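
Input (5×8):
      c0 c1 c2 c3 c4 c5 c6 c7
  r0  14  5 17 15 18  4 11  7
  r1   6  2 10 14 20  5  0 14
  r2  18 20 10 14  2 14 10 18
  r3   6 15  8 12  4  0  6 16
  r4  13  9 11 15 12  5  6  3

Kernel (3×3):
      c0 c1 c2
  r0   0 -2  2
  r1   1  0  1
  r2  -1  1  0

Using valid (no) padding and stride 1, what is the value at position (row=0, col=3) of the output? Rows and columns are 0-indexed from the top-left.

The receptive field on the input at this output position is [15 18 4 / 14 20 5 / 14 2 14]. Elementwise product with the kernel and sum: 18·-2 + 4·2 + 14·1 + 5·1 + 14·-1 + 2·1.

-21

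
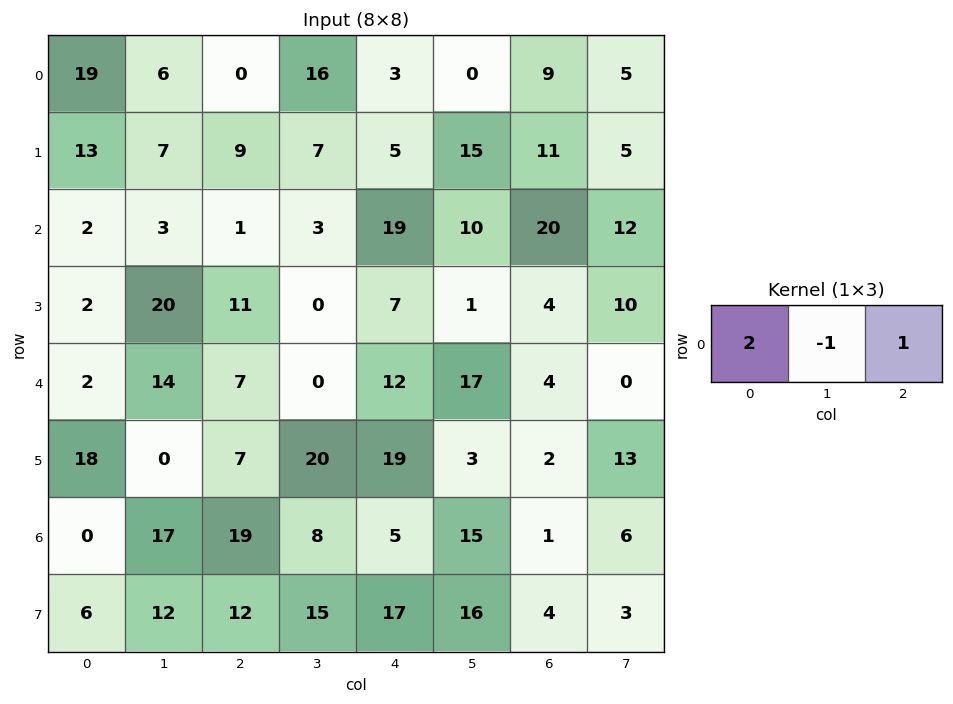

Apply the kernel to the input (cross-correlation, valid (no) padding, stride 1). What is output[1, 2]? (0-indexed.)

16

The receptive field on the input at this output position is [9 7 5]. Elementwise product with the kernel and sum: 9·2 + 7·-1 + 5·1.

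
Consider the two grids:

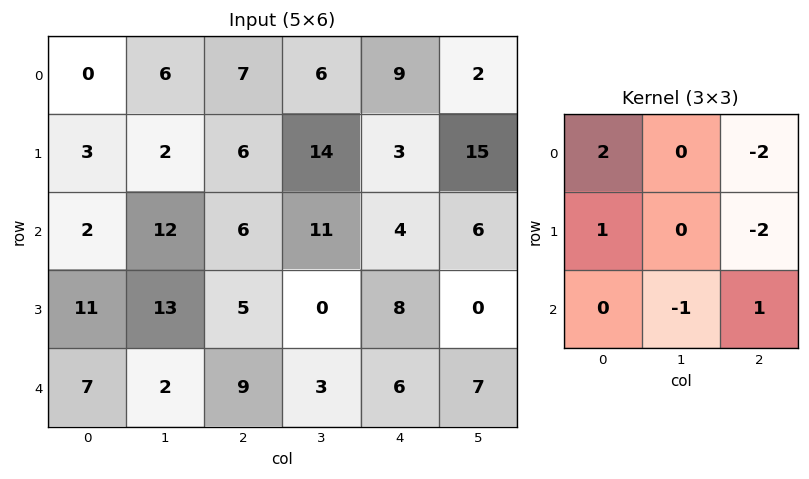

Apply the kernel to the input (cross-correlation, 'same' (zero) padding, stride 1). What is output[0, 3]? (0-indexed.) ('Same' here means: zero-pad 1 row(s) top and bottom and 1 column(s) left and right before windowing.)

-22

The receptive field on the zero-padded input at this output position is [0 0 0 / 7 6 9 / 6 14 3]. Elementwise product with the kernel and sum: 0·2 + 0·-2 + 7·1 + 9·-2 + 14·-1 + 3·1.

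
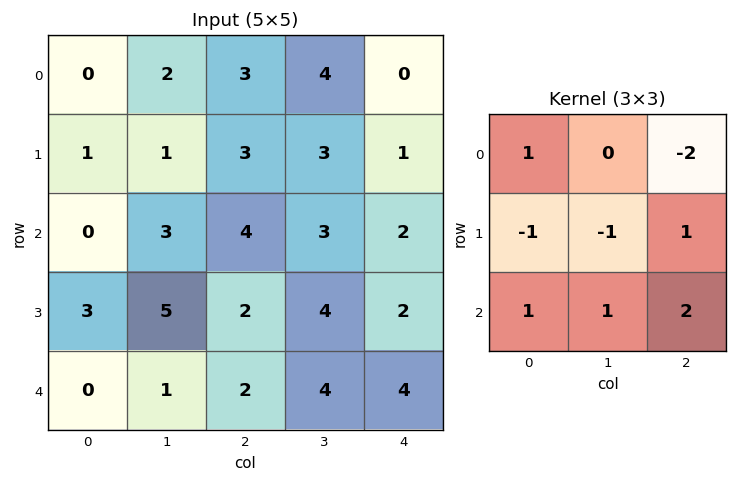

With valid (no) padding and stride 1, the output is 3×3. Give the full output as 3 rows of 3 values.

6 6 9
8 6 6
-9 5 10

Output[0,0]: The receptive field on the input at this output position is [0 2 3 / 1 1 3 / 0 3 4]. Elementwise product with the kernel and sum: 0·1 + 3·-2 + 1·-1 + 1·-1 + 3·1 + 0·1 + 3·1 + 4·2.
Output[0,1]: The receptive field on the input at this output position is [2 3 4 / 1 3 3 / 3 4 3]. Elementwise product with the kernel and sum: 2·1 + 4·-2 + 1·-1 + 3·-1 + 3·1 + 3·1 + 4·1 + 3·2.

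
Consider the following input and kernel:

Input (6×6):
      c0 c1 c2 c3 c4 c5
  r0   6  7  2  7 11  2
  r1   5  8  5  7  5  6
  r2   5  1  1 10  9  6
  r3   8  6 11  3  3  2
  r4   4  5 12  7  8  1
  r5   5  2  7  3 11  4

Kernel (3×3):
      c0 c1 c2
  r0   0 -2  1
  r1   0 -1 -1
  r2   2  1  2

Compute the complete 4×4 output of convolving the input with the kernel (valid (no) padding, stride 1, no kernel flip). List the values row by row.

Output[0,0]: The receptive field on the input at this output position is [6 7 2 / 5 8 5 / 5 1 1]. Elementwise product with the kernel and sum: 7·-2 + 2·1 + 8·-1 + 5·-1 + 5·2 + 1·1 + 1·2.
Output[0,1]: The receptive field on the input at this output position is [7 2 7 / 8 5 7 / 1 1 10]. Elementwise product with the kernel and sum: 2·-2 + 7·1 + 5·-1 + 7·-1 + 1·2 + 1·1 + 10·2.

-12 14 15 10
31 15 3 -6
19 30 30 7
8 -21 21 12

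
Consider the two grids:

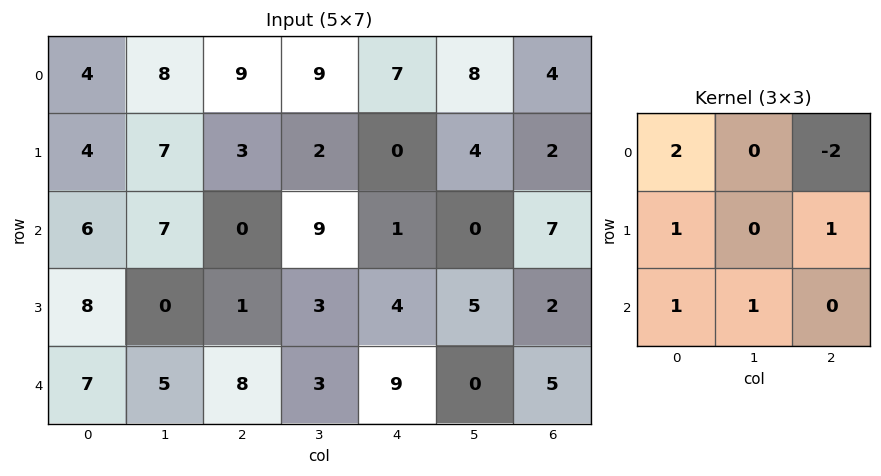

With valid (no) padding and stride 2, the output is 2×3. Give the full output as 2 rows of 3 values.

Output[0,0]: The receptive field on the input at this output position is [4 8 9 / 4 7 3 / 6 7 0]. Elementwise product with the kernel and sum: 4·2 + 9·-2 + 4·1 + 3·1 + 6·1 + 7·1.
Output[0,1]: The receptive field on the input at this output position is [9 9 7 / 3 2 0 / 0 9 1]. Elementwise product with the kernel and sum: 9·2 + 7·-2 + 3·1 + 0·1 + 0·1 + 9·1.

10 16 9
33 14 3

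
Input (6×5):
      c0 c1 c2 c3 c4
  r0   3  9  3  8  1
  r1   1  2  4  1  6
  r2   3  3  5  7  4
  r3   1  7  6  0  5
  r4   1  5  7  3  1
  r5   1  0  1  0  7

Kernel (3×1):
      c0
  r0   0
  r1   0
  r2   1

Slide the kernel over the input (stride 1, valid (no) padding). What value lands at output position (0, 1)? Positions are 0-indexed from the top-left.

3

The receptive field on the input at this output position is [9 / 2 / 3]. Elementwise product with the kernel and sum: 3·1.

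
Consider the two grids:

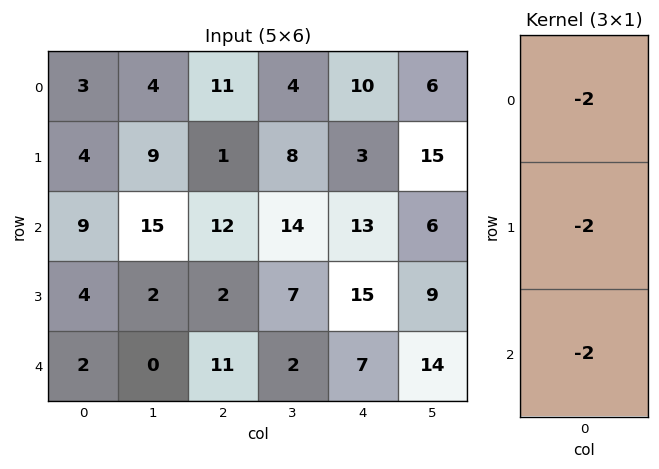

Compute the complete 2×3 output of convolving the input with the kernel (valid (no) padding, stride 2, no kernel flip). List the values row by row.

-32 -48 -52
-30 -50 -70

Output[0,0]: The receptive field on the input at this output position is [3 / 4 / 9]. Elementwise product with the kernel and sum: 3·-2 + 4·-2 + 9·-2.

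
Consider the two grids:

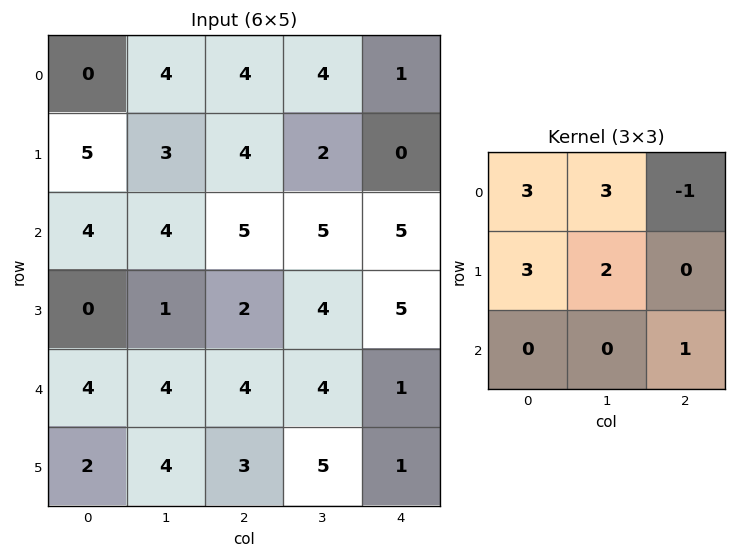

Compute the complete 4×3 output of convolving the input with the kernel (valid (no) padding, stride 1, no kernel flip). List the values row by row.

34 42 44
42 45 48
25 33 40
24 30 34

Output[0,0]: The receptive field on the input at this output position is [0 4 4 / 5 3 4 / 4 4 5]. Elementwise product with the kernel and sum: 0·3 + 4·3 + 4·-1 + 5·3 + 3·2 + 5·1.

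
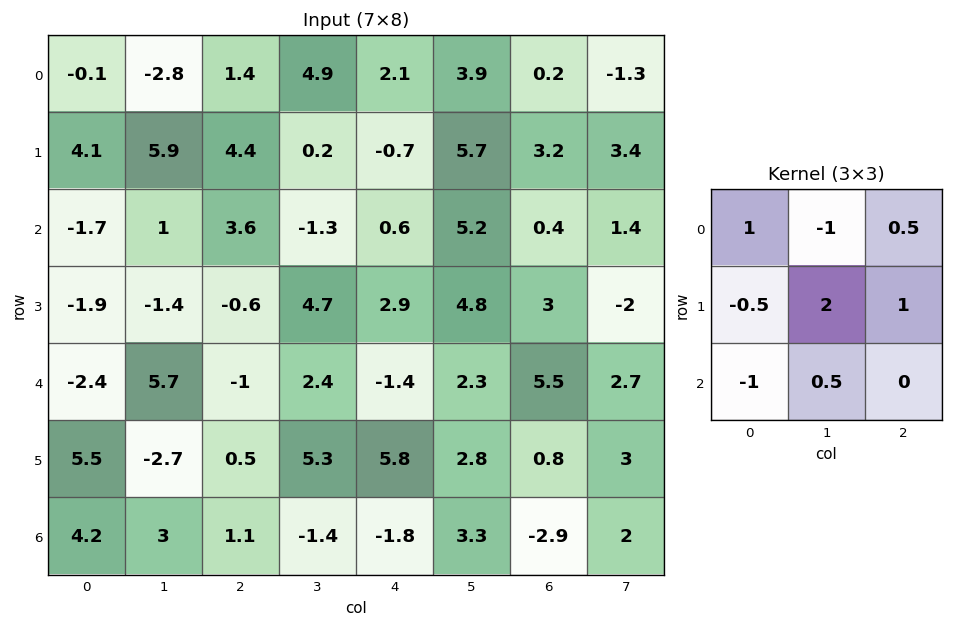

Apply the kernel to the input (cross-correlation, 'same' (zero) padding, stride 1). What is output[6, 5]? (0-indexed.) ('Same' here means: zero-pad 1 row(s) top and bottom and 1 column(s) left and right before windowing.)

The receptive field on the zero-padded input at this output position is [5.8 2.8 0.8 / -1.8 3.3 -2.9 / 0 0 0]. Elementwise product with the kernel and sum: 5.8·1 + 2.8·-1 + 0.8·0.5 + -1.8·-0.5 + 3.3·2 + -2.9·1 + 0·-1 + 0·0.5.

8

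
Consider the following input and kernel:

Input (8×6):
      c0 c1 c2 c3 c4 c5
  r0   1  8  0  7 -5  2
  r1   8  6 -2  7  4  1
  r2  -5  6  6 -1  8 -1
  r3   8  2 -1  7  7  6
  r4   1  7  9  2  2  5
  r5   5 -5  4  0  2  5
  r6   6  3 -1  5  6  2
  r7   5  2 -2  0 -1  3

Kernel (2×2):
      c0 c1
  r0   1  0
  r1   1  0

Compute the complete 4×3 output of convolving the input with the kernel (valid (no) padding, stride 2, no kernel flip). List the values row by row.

Output[0,0]: The receptive field on the input at this output position is [1 8 / 8 6]. Elementwise product with the kernel and sum: 1·1 + 8·1.
Output[0,1]: The receptive field on the input at this output position is [0 7 / -2 7]. Elementwise product with the kernel and sum: 0·1 + -2·1.

9 -2 -1
3 5 15
6 13 4
11 -3 5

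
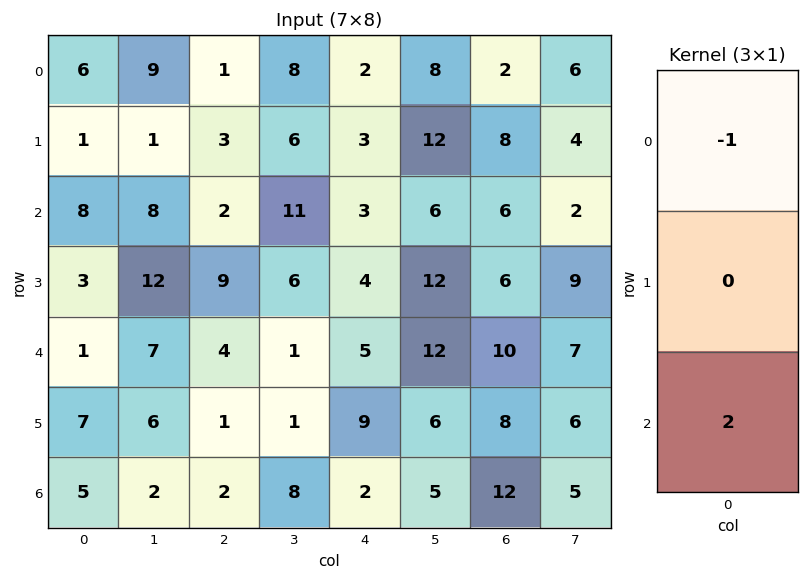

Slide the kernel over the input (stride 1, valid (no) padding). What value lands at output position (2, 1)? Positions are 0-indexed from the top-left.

The receptive field on the input at this output position is [8 / 12 / 7]. Elementwise product with the kernel and sum: 8·-1 + 7·2.

6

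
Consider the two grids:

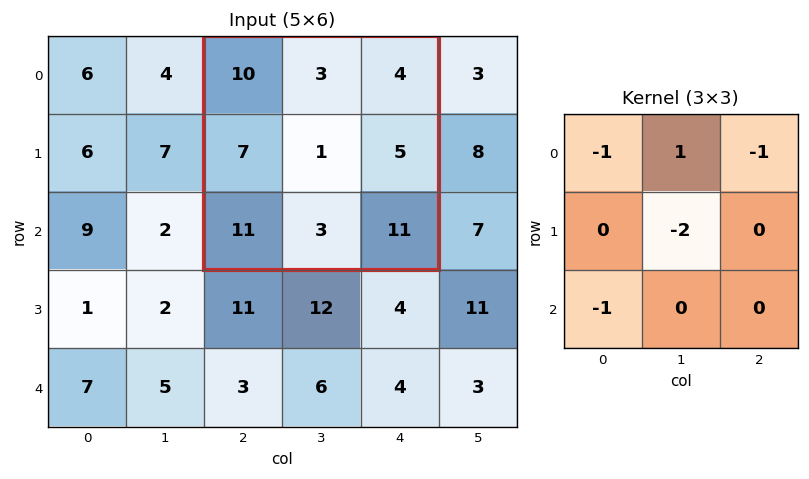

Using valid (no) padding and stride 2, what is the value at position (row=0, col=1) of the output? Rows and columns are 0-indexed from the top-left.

The receptive field on the input at this output position is [10 3 4 / 7 1 5 / 11 3 11]. Elementwise product with the kernel and sum: 10·-1 + 3·1 + 4·-1 + 1·-2 + 11·-1.

-24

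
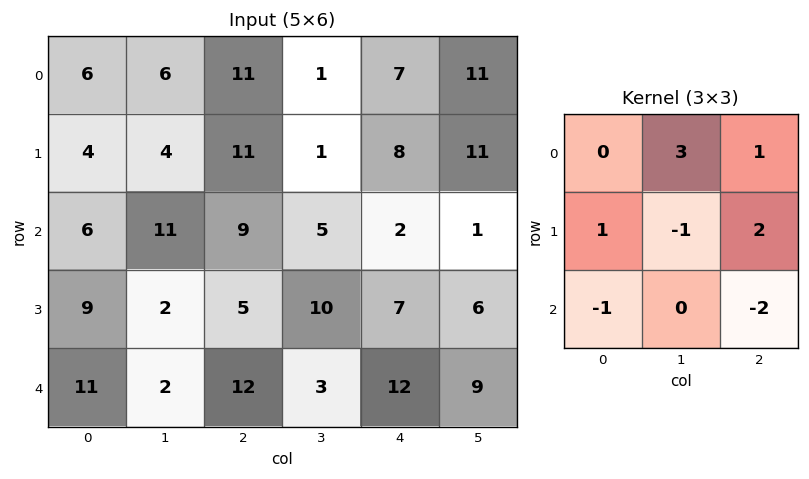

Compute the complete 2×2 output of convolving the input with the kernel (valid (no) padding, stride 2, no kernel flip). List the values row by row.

27 23
24 -10

Output[0,0]: The receptive field on the input at this output position is [6 6 11 / 4 4 11 / 6 11 9]. Elementwise product with the kernel and sum: 6·3 + 11·1 + 4·1 + 4·-1 + 11·2 + 6·-1 + 9·-2.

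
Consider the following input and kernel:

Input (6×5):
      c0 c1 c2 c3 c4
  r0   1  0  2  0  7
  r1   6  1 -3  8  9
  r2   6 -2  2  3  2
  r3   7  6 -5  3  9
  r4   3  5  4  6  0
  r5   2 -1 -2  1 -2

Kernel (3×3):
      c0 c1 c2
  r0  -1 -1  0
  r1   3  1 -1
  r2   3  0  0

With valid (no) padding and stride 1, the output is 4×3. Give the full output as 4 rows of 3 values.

Output[0,0]: The receptive field on the input at this output position is [1 0 2 / 6 1 -3 / 6 -2 2]. Elementwise product with the kernel and sum: 1·-1 + 0·-1 + 6·3 + 1·1 + -3·-1 + 6·3.

39 -16 -6
28 13 -13
37 25 -14
3 9 14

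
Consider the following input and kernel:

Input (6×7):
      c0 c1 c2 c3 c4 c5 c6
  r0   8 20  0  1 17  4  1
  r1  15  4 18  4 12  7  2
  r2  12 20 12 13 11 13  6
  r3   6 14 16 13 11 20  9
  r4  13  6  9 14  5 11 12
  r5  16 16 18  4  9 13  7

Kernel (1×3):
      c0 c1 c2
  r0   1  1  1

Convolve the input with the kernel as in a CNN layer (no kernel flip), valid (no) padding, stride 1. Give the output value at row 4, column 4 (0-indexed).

The receptive field on the input at this output position is [5 11 12]. Elementwise product with the kernel and sum: 5·1 + 11·1 + 12·1.

28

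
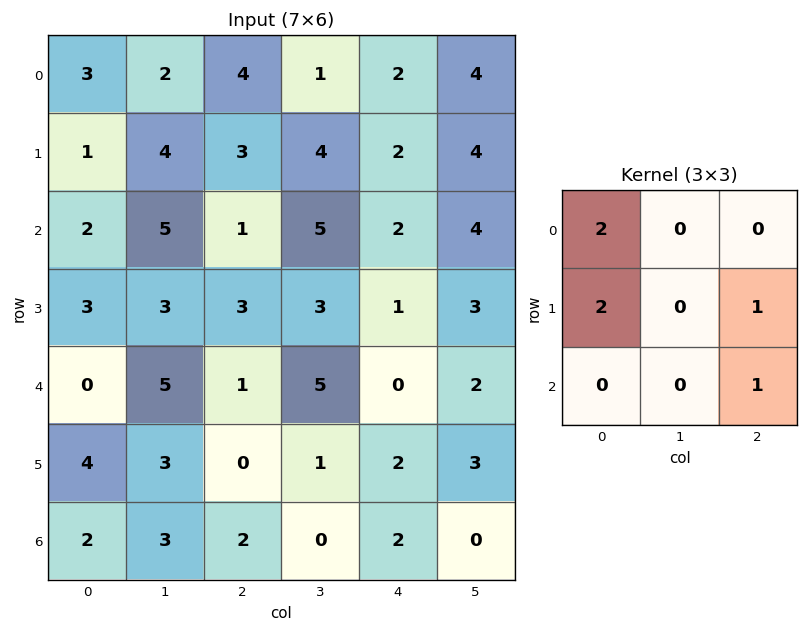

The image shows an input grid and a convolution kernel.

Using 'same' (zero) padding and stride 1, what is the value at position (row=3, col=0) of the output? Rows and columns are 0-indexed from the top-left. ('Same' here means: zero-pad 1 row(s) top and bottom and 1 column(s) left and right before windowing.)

The receptive field on the zero-padded input at this output position is [0 2 5 / 0 3 3 / 0 0 5]. Elementwise product with the kernel and sum: 0·2 + 0·2 + 3·1 + 5·1.

8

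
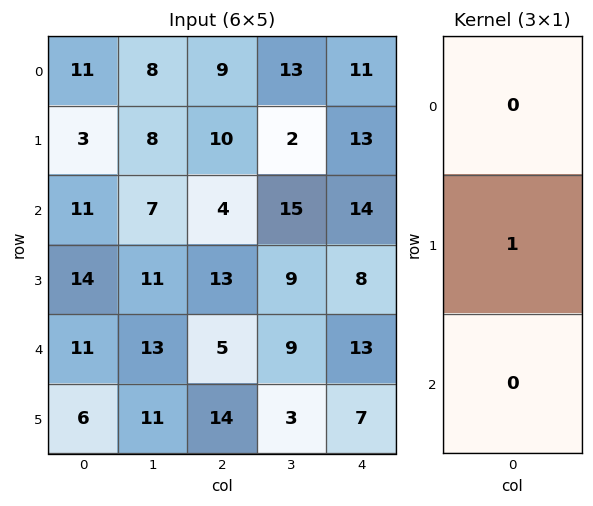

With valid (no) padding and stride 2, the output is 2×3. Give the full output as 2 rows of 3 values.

Output[0,0]: The receptive field on the input at this output position is [11 / 3 / 11]. Elementwise product with the kernel and sum: 3·1.
Output[0,1]: The receptive field on the input at this output position is [9 / 10 / 4]. Elementwise product with the kernel and sum: 10·1.

3 10 13
14 13 8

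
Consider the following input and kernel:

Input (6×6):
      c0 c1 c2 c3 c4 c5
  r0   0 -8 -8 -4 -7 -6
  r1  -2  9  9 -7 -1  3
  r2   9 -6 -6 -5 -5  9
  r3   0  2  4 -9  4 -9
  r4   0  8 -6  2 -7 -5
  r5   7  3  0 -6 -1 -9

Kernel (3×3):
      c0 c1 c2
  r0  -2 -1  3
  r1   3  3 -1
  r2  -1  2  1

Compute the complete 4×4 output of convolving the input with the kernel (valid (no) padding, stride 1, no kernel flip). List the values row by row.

-31 62 -3 -26
45 -82 -60 -7
-18 12 -14 15
39 -40 -5 -28

Output[0,0]: The receptive field on the input at this output position is [0 -8 -8 / -2 9 9 / 9 -6 -6]. Elementwise product with the kernel and sum: 0·-2 + -8·-1 + -8·3 + -2·3 + 9·3 + 9·-1 + 9·-1 + -6·2 + -6·1.
Output[0,1]: The receptive field on the input at this output position is [-8 -8 -4 / 9 9 -7 / -6 -6 -5]. Elementwise product with the kernel and sum: -8·-2 + -8·-1 + -4·3 + 9·3 + 9·3 + -7·-1 + -6·-1 + -6·2 + -5·1.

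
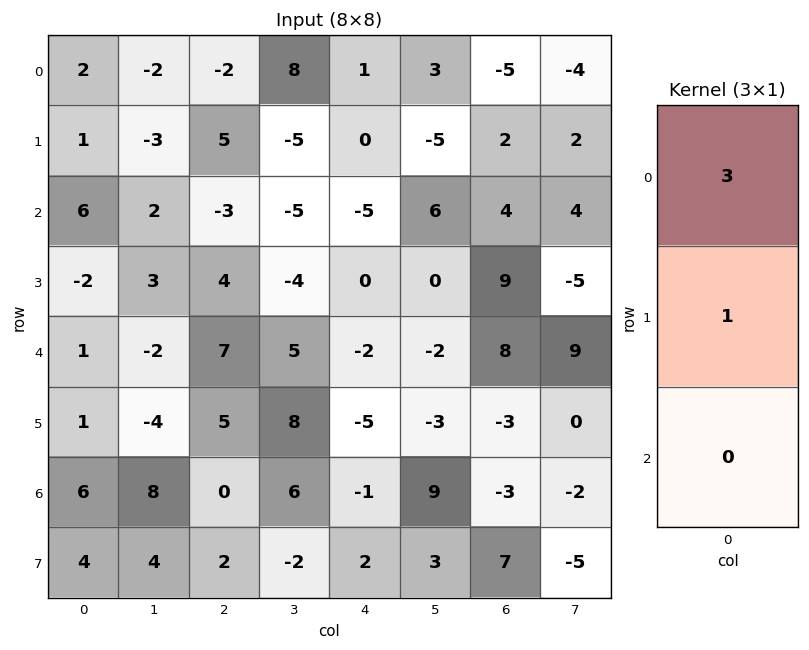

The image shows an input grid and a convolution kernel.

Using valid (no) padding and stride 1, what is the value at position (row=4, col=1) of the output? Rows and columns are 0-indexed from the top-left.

The receptive field on the input at this output position is [-2 / -4 / 8]. Elementwise product with the kernel and sum: -2·3 + -4·1.

-10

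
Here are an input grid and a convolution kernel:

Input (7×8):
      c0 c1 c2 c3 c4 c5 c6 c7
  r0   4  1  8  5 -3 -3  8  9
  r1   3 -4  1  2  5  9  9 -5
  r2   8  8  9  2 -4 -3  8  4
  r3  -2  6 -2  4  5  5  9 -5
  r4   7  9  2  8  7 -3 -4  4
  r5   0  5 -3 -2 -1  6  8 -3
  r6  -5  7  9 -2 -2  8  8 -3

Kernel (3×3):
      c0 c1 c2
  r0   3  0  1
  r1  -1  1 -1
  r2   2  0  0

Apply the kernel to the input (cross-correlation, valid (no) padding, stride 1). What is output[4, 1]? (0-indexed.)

The receptive field on the input at this output position is [9 2 8 / 5 -3 -2 / 7 9 -2]. Elementwise product with the kernel and sum: 9·3 + 8·1 + 5·-1 + -3·1 + -2·-1 + 7·2.

43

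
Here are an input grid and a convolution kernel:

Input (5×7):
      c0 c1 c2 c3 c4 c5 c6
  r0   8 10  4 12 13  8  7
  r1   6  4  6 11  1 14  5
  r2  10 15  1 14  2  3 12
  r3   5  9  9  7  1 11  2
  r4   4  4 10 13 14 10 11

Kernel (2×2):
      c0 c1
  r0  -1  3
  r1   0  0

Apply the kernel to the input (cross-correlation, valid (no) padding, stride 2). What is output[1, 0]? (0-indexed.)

35

The receptive field on the input at this output position is [10 15 / 5 9]. Elementwise product with the kernel and sum: 10·-1 + 15·3.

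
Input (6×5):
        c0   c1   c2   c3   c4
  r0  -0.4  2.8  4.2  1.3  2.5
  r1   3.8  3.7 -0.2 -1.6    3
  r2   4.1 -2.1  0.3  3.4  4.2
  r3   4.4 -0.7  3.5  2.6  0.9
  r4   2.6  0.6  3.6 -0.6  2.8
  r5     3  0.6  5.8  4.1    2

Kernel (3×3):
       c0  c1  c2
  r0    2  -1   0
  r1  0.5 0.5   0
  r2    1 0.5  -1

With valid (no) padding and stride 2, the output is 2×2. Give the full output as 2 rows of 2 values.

Output[0,0]: The receptive field on the input at this output position is [-0.4 2.8 4.2 / 3.8 3.7 -0.2 / 4.1 -2.1 0.3]. Elementwise product with the kernel and sum: -0.4·2 + 2.8·-1 + 3.8·0.5 + 3.7·0.5 + 4.1·1 + -2.1·0.5 + 0.3·-1.
Output[0,1]: The receptive field on the input at this output position is [4.2 1.3 2.5 / -0.2 -1.6 3 / 0.3 3.4 4.2]. Elementwise product with the kernel and sum: 4.2·2 + 1.3·-1 + -0.2·0.5 + -1.6·0.5 + 0.3·1 + 3.4·0.5 + 4.2·-1.

2.9 4
11.45 0.75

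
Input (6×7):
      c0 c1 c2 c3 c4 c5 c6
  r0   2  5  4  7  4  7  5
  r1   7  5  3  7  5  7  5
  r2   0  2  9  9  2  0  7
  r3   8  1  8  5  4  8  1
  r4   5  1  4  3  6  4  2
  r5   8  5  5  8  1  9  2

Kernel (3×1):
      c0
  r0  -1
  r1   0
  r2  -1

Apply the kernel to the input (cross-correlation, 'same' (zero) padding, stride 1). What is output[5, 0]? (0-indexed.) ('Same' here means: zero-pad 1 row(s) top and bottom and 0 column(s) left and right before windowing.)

The receptive field on the zero-padded input at this output position is [5 / 8 / 0]. Elementwise product with the kernel and sum: 5·-1 + 0·-1.

-5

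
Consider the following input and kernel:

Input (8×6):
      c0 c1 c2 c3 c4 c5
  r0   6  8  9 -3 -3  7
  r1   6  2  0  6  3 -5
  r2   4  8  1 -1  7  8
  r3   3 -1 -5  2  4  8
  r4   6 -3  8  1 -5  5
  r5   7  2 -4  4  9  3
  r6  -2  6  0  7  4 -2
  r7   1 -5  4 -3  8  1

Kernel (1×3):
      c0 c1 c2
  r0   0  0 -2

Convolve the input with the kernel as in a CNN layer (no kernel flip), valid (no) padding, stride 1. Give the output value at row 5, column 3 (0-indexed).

The receptive field on the input at this output position is [4 9 3]. Elementwise product with the kernel and sum: 3·-2.

-6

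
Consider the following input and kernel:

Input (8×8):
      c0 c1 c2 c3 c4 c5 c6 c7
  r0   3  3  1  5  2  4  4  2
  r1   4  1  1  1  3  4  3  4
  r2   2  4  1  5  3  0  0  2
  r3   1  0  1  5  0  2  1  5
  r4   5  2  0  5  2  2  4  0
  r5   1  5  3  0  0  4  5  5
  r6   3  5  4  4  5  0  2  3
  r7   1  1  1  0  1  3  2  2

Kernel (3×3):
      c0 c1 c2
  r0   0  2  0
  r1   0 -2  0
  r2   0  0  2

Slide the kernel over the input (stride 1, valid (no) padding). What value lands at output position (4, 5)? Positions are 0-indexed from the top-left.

4

The receptive field on the input at this output position is [2 4 0 / 4 5 5 / 0 2 3]. Elementwise product with the kernel and sum: 4·2 + 5·-2 + 3·2.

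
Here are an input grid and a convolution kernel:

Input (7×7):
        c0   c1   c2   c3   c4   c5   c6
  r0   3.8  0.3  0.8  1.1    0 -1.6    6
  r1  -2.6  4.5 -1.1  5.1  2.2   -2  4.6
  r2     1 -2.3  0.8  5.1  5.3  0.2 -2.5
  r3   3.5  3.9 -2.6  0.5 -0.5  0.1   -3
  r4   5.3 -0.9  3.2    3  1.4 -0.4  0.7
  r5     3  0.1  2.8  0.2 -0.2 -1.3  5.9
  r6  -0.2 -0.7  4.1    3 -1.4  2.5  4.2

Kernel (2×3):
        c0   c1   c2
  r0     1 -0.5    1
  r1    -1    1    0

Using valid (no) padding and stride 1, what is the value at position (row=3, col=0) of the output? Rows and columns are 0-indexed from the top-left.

-7.25

The receptive field on the input at this output position is [3.5 3.9 -2.6 / 5.3 -0.9 3.2]. Elementwise product with the kernel and sum: 3.5·1 + 3.9·-0.5 + -2.6·1 + 5.3·-1 + -0.9·1.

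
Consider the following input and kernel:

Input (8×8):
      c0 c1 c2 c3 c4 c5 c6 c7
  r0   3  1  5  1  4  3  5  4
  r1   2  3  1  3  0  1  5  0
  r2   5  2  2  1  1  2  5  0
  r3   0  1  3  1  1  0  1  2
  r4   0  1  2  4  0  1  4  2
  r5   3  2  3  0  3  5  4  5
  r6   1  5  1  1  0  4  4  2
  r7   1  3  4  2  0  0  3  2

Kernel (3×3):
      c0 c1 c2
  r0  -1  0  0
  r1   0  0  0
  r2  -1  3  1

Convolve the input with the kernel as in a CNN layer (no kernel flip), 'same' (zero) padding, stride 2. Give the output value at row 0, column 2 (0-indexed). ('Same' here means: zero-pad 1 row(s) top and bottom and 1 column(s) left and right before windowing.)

-2

The receptive field on the zero-padded input at this output position is [0 0 0 / 1 4 3 / 3 0 1]. Elementwise product with the kernel and sum: 0·-1 + 3·-1 + 0·3 + 1·1.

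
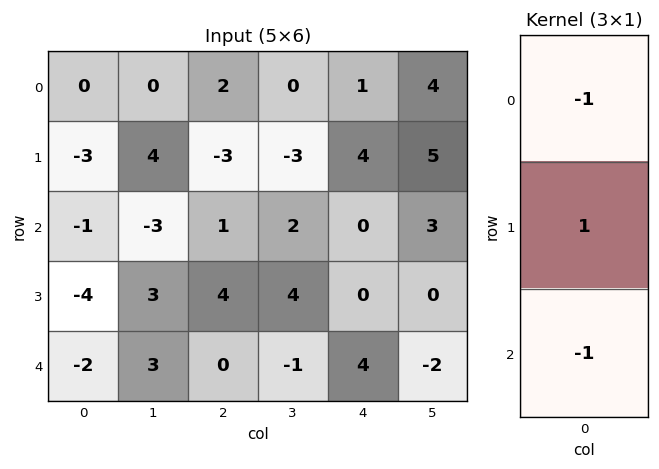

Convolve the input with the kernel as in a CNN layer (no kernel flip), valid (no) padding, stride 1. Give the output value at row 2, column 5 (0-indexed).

The receptive field on the input at this output position is [3 / 0 / -2]. Elementwise product with the kernel and sum: 3·-1 + 0·1 + -2·-1.

-1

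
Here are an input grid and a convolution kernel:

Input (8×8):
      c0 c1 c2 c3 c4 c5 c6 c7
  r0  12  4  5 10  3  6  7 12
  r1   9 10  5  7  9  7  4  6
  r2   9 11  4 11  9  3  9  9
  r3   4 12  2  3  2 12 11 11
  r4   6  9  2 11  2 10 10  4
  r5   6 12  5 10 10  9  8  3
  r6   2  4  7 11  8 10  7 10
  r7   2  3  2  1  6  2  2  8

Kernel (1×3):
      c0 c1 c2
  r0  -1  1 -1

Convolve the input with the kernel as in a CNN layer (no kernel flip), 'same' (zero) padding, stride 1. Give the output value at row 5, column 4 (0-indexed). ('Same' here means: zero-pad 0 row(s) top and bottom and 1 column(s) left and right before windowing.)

-9

The receptive field on the zero-padded input at this output position is [10 10 9]. Elementwise product with the kernel and sum: 10·-1 + 10·1 + 9·-1.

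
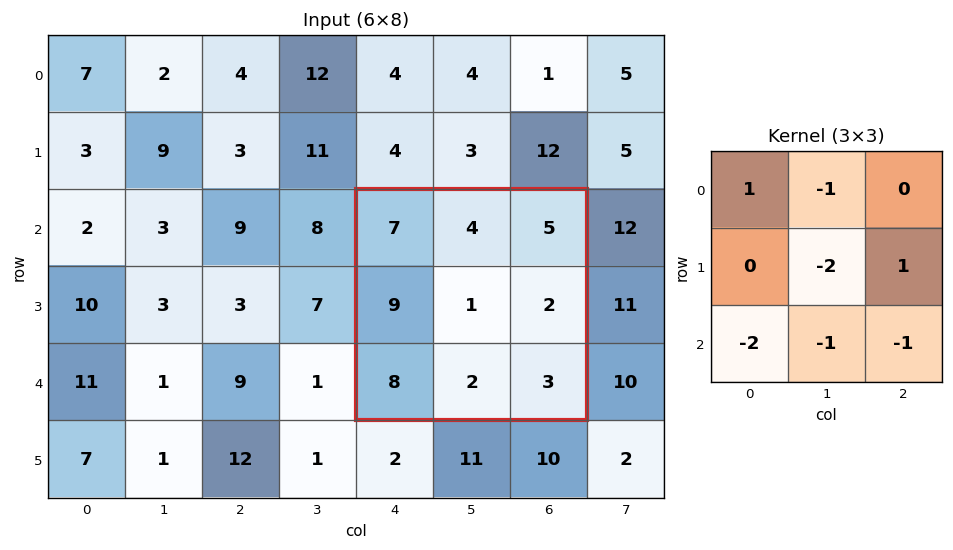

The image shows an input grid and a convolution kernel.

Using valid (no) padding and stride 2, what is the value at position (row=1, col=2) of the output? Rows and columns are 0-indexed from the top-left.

-18

The receptive field on the input at this output position is [7 4 5 / 9 1 2 / 8 2 3]. Elementwise product with the kernel and sum: 7·1 + 4·-1 + 1·-2 + 2·1 + 8·-2 + 2·-1 + 3·-1.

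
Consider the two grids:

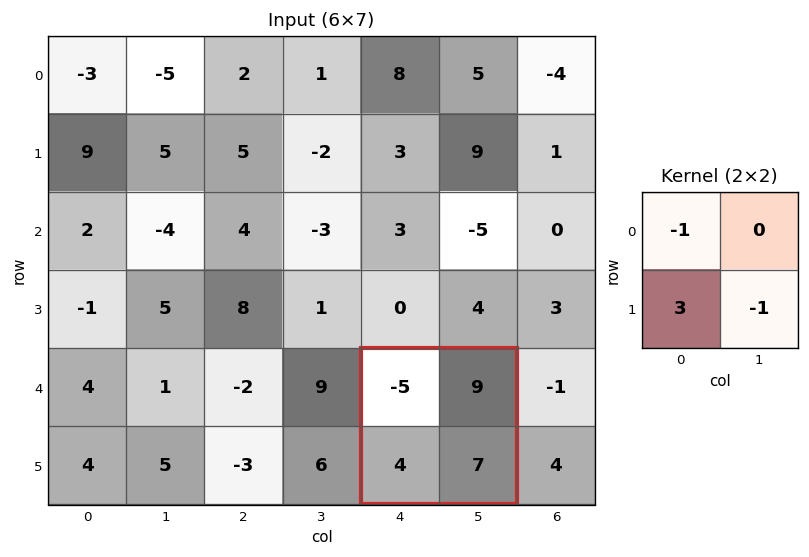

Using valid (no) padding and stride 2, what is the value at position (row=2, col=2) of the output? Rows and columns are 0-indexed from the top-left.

The receptive field on the input at this output position is [-5 9 / 4 7]. Elementwise product with the kernel and sum: -5·-1 + 4·3 + 7·-1.

10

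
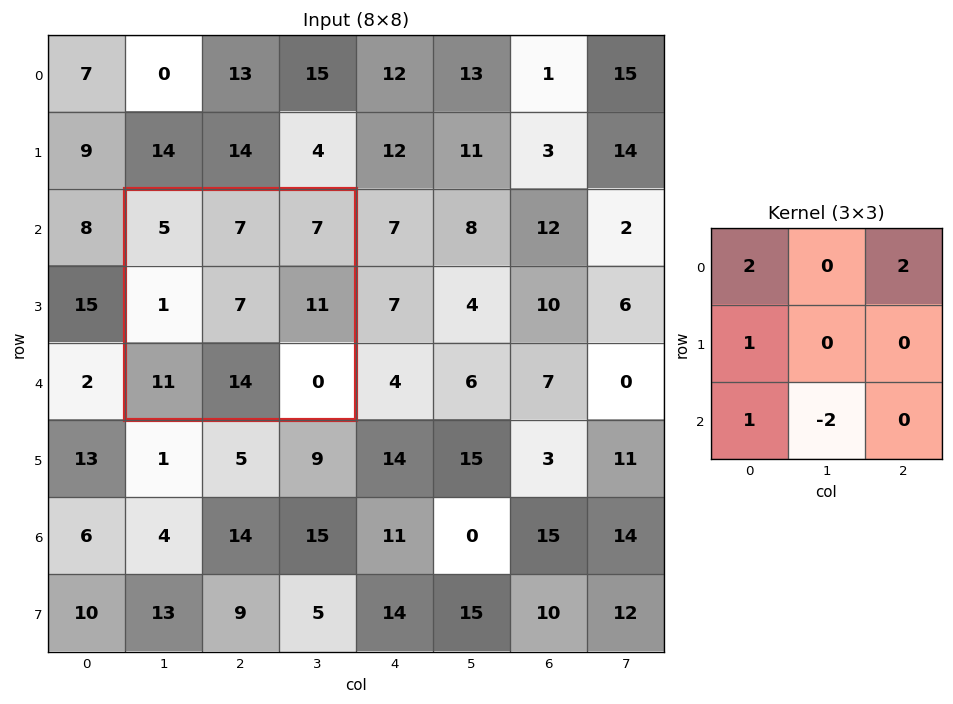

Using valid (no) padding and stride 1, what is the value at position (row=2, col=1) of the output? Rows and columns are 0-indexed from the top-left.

The receptive field on the input at this output position is [5 7 7 / 1 7 11 / 11 14 0]. Elementwise product with the kernel and sum: 5·2 + 7·2 + 1·1 + 11·1 + 14·-2.

8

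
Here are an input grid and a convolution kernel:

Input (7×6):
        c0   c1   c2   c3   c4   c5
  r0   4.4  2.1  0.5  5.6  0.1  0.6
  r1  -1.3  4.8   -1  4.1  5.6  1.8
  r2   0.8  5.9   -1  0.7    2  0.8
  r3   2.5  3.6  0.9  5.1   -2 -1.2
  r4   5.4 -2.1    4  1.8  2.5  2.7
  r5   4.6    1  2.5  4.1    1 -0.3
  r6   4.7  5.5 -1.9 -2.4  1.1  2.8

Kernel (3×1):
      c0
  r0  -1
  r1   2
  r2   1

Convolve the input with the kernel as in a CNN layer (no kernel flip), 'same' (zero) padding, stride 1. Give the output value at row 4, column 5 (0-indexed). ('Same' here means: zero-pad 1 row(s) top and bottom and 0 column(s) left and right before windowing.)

6.3

The receptive field on the zero-padded input at this output position is [-1.2 / 2.7 / -0.3]. Elementwise product with the kernel and sum: -1.2·-1 + 2.7·2 + -0.3·1.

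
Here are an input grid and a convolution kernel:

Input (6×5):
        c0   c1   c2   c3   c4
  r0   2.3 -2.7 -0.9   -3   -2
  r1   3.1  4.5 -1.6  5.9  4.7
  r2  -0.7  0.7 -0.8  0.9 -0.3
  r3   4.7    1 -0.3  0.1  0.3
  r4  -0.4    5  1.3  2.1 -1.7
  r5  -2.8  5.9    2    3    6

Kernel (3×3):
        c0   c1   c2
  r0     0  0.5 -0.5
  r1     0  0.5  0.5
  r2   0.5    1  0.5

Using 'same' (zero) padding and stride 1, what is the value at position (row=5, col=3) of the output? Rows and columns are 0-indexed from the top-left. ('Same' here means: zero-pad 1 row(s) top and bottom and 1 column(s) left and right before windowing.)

The receptive field on the zero-padded input at this output position is [1.3 2.1 -1.7 / 2 3 6 / 0 0 0]. Elementwise product with the kernel and sum: 2.1·0.5 + -1.7·-0.5 + 3·0.5 + 6·0.5 + 0·0.5 + 0·1 + 0·0.5.

6.4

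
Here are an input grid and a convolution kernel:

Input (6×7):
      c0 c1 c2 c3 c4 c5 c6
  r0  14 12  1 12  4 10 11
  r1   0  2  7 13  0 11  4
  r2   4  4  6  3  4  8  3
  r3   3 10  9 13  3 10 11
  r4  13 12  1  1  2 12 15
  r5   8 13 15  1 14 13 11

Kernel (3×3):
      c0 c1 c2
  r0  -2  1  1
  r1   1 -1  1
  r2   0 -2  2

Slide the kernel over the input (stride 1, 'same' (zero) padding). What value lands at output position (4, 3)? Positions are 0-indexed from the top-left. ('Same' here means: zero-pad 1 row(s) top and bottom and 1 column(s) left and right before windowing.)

26

The receptive field on the zero-padded input at this output position is [9 13 3 / 1 1 2 / 15 1 14]. Elementwise product with the kernel and sum: 9·-2 + 13·1 + 3·1 + 1·1 + 1·-1 + 2·1 + 1·-2 + 14·2.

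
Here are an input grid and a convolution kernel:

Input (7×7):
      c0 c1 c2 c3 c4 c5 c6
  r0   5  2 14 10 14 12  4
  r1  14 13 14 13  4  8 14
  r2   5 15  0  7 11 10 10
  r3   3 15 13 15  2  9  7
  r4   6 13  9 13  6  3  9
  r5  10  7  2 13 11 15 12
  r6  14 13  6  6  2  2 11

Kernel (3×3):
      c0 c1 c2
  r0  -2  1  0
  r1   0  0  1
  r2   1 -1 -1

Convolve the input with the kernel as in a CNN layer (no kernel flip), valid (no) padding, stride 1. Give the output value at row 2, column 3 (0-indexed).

The receptive field on the input at this output position is [7 11 10 / 15 2 9 / 13 6 3]. Elementwise product with the kernel and sum: 7·-2 + 11·1 + 9·1 + 13·1 + 6·-1 + 3·-1.

10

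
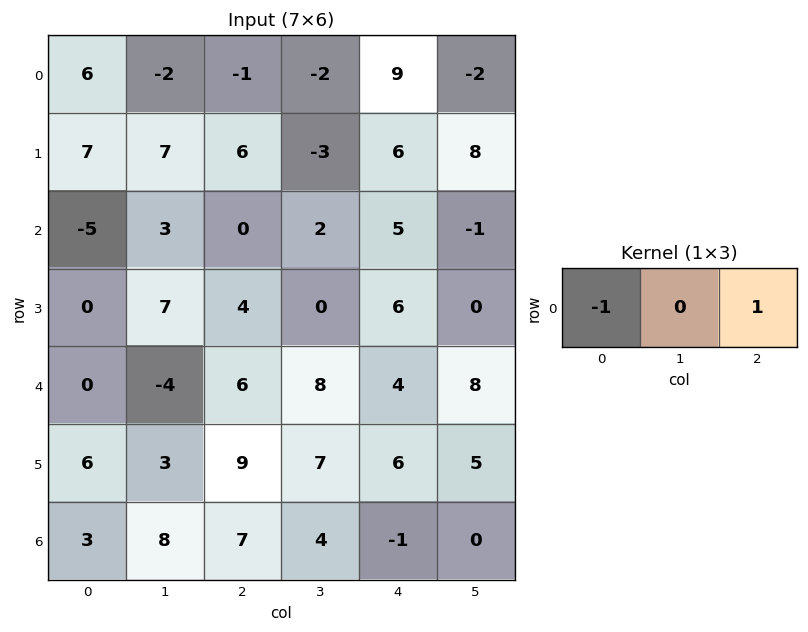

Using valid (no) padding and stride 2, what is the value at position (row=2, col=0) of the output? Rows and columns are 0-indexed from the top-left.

The receptive field on the input at this output position is [0 -4 6]. Elementwise product with the kernel and sum: 0·-1 + 6·1.

6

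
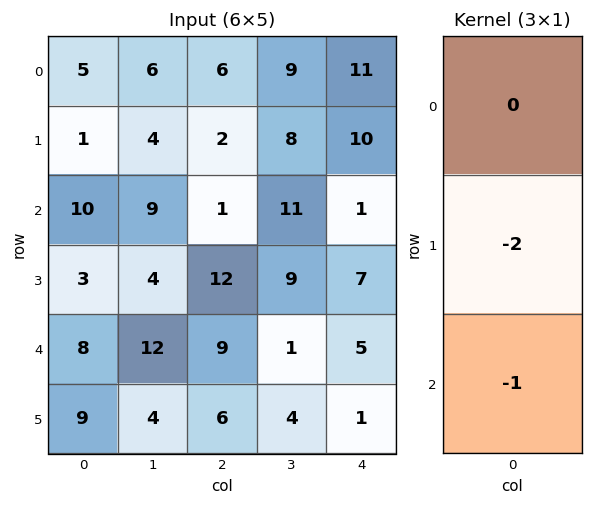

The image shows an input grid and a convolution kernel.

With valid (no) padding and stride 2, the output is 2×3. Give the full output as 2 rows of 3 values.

-12 -5 -21
-14 -33 -19

Output[0,0]: The receptive field on the input at this output position is [5 / 1 / 10]. Elementwise product with the kernel and sum: 1·-2 + 10·-1.
Output[0,1]: The receptive field on the input at this output position is [6 / 2 / 1]. Elementwise product with the kernel and sum: 2·-2 + 1·-1.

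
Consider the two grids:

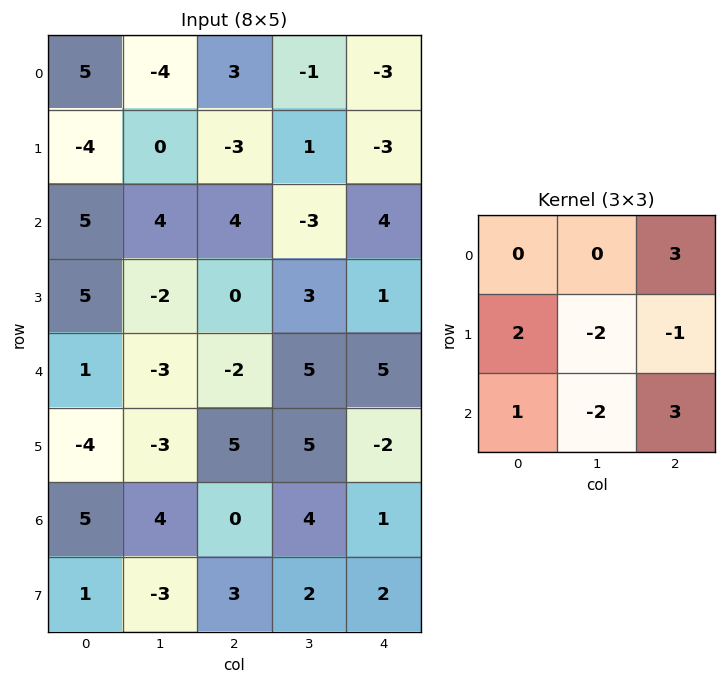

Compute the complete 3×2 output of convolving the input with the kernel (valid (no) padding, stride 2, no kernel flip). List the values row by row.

Output[0,0]: The receptive field on the input at this output position is [5 -4 3 / -4 0 -3 / 5 4 4]. Elementwise product with the kernel and sum: 3·3 + -4·2 + 0·-2 + -3·-1 + 5·1 + 4·-2 + 4·3.
Output[0,1]: The receptive field on the input at this output position is [3 -1 -3 / -3 1 -3 / 4 -3 4]. Elementwise product with the kernel and sum: -3·3 + -3·2 + 1·-2 + -3·-1 + 4·1 + -3·-2 + 4·3.

13 8
27 8
-16 12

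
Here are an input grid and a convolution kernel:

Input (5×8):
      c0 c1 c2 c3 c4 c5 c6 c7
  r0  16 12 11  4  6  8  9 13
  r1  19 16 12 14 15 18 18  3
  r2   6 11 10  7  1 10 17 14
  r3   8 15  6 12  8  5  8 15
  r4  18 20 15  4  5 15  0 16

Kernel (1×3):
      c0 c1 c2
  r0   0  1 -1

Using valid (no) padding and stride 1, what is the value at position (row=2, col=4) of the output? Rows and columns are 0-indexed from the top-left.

The receptive field on the input at this output position is [1 10 17]. Elementwise product with the kernel and sum: 10·1 + 17·-1.

-7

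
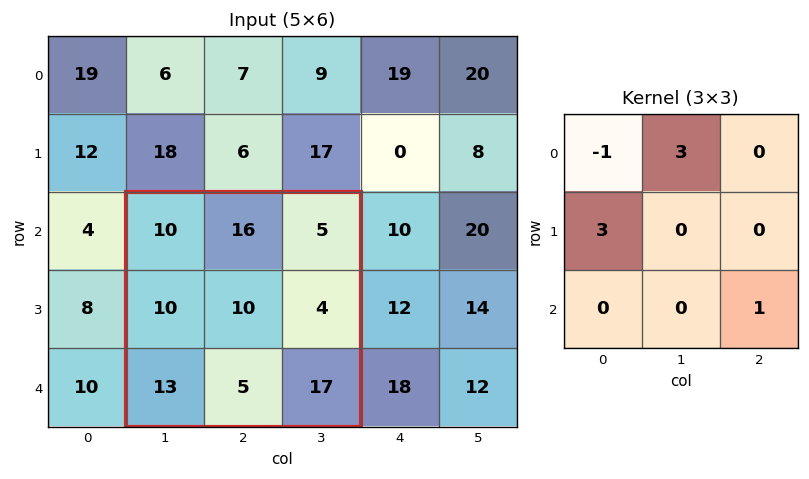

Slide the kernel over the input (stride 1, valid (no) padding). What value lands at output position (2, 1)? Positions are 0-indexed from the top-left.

85

The receptive field on the input at this output position is [10 16 5 / 10 10 4 / 13 5 17]. Elementwise product with the kernel and sum: 10·-1 + 16·3 + 10·3 + 17·1.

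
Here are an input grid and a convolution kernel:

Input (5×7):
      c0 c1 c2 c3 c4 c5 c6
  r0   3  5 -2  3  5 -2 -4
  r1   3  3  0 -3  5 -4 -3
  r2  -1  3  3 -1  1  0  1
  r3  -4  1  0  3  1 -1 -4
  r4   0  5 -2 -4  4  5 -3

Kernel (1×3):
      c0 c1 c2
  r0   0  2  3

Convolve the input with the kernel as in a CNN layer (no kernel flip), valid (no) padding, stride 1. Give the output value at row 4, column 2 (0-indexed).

4

The receptive field on the input at this output position is [-2 -4 4]. Elementwise product with the kernel and sum: -4·2 + 4·3.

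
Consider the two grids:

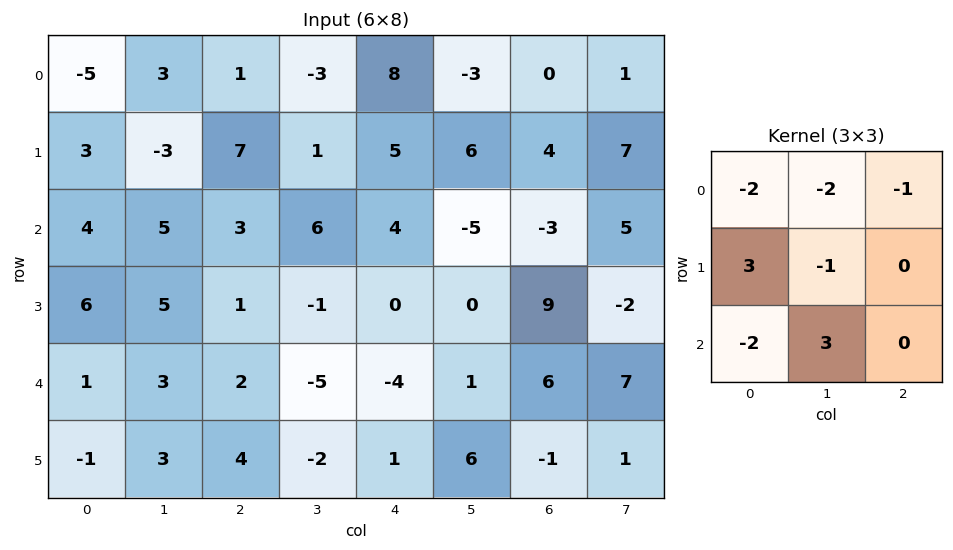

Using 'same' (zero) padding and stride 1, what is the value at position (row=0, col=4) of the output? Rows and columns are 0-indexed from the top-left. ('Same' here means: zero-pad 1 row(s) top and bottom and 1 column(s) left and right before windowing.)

The receptive field on the zero-padded input at this output position is [0 0 0 / -3 8 -3 / 1 5 6]. Elementwise product with the kernel and sum: 0·-2 + 0·-2 + 0·-1 + -3·3 + 8·-1 + 1·-2 + 5·3.

-4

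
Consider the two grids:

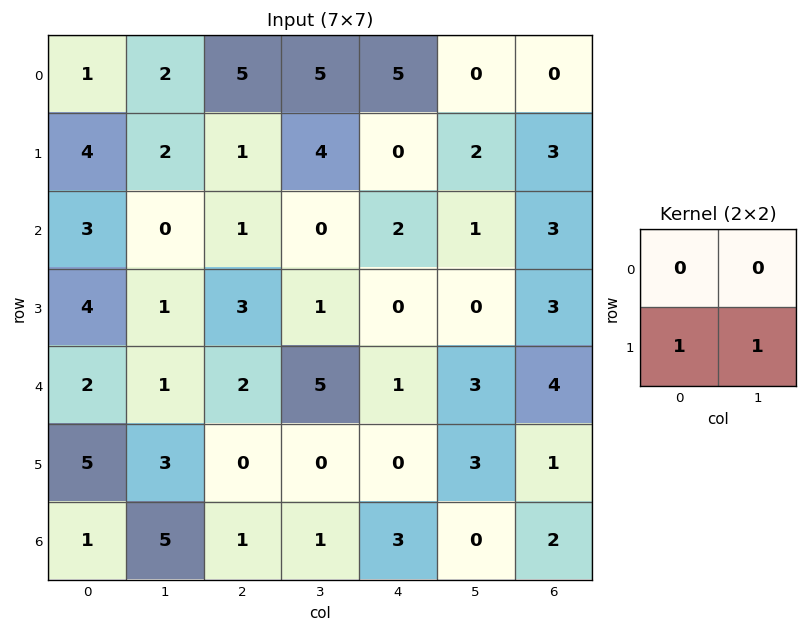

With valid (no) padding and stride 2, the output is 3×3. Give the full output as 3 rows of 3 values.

Output[0,0]: The receptive field on the input at this output position is [1 2 / 4 2]. Elementwise product with the kernel and sum: 4·1 + 2·1.
Output[0,1]: The receptive field on the input at this output position is [5 5 / 1 4]. Elementwise product with the kernel and sum: 1·1 + 4·1.

6 5 2
5 4 0
8 0 3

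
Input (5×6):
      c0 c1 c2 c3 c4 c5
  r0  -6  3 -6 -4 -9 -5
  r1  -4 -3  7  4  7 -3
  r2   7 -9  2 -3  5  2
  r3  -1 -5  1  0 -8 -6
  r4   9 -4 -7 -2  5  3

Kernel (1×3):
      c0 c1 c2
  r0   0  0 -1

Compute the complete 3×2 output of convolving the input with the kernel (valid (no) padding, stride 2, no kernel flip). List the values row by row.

Output[0,0]: The receptive field on the input at this output position is [-6 3 -6]. Elementwise product with the kernel and sum: -6·-1.
Output[0,1]: The receptive field on the input at this output position is [-6 -4 -9]. Elementwise product with the kernel and sum: -9·-1.

6 9
-2 -5
7 -5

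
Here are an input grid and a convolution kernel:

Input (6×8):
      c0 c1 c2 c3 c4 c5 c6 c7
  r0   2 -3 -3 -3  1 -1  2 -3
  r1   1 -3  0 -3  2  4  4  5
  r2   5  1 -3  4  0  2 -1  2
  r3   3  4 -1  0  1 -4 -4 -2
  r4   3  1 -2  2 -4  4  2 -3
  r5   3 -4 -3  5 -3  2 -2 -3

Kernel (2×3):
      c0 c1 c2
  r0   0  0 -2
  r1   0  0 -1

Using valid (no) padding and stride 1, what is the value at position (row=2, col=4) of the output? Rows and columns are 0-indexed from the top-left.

The receptive field on the input at this output position is [0 2 -1 / 1 -4 -4]. Elementwise product with the kernel and sum: -1·-2 + -4·-1.

6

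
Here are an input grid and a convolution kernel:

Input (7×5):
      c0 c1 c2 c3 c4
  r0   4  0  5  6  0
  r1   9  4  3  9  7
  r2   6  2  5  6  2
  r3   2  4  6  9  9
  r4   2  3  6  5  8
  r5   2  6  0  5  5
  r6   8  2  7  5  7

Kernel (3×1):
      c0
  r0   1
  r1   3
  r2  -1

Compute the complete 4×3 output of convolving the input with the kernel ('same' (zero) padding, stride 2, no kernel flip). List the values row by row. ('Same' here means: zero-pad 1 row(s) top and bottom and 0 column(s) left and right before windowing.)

3 12 -7
25 12 4
6 24 28
26 21 26

Output[0,0]: The receptive field on the zero-padded input at this output position is [0 / 4 / 9]. Elementwise product with the kernel and sum: 0·1 + 4·3 + 9·-1.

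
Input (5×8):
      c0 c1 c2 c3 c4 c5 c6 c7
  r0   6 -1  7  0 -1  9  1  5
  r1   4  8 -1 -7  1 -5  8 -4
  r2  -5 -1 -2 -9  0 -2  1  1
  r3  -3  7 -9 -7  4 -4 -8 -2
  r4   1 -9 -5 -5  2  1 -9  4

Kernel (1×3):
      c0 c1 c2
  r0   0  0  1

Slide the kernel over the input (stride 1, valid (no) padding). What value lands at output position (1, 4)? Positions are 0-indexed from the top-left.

8

The receptive field on the input at this output position is [1 -5 8]. Elementwise product with the kernel and sum: 8·1.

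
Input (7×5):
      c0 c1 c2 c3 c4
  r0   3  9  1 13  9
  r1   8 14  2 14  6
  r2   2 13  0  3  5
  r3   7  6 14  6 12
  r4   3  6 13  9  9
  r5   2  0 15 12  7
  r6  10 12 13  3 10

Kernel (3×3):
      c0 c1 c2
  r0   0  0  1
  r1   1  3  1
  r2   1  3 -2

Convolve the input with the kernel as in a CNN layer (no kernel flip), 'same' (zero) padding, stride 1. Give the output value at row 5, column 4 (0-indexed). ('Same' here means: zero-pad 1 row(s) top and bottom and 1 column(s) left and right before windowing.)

The receptive field on the zero-padded input at this output position is [9 9 0 / 12 7 0 / 3 10 0]. Elementwise product with the kernel and sum: 0·1 + 12·1 + 7·3 + 0·1 + 3·1 + 10·3 + 0·-2.

66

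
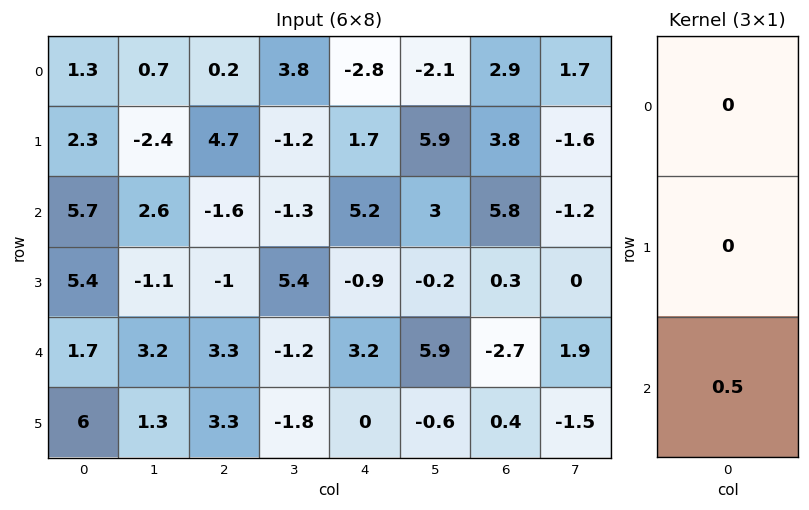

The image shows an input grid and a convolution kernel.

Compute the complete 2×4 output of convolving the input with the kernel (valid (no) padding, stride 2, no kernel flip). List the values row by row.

2.85 -0.8 2.6 2.9
0.85 1.65 1.6 -1.35

Output[0,0]: The receptive field on the input at this output position is [1.3 / 2.3 / 5.7]. Elementwise product with the kernel and sum: 5.7·0.5.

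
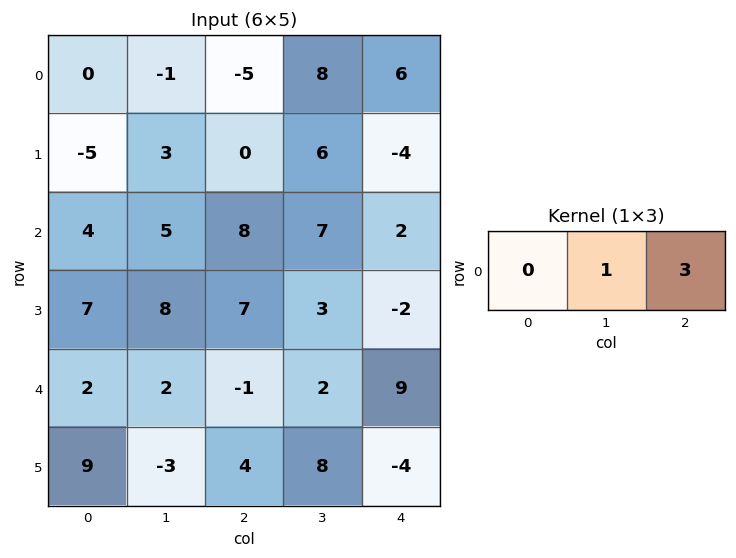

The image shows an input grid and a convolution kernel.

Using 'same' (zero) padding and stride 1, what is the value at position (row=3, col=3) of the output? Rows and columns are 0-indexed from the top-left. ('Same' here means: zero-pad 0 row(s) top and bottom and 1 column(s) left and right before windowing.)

-3

The receptive field on the zero-padded input at this output position is [7 3 -2]. Elementwise product with the kernel and sum: 3·1 + -2·3.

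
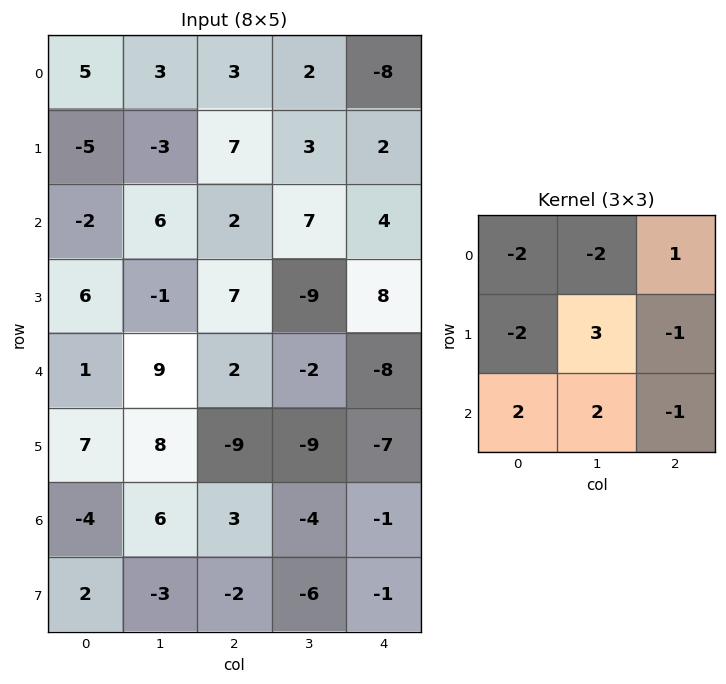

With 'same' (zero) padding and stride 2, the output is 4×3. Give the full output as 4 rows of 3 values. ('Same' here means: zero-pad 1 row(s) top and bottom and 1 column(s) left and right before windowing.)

5 6 -18
8 3 -14
-13 -24 -50
-17 -10 23

Output[0,0]: The receptive field on the zero-padded input at this output position is [0 0 0 / 0 5 3 / 0 -5 -3]. Elementwise product with the kernel and sum: 0·-2 + 0·-2 + 0·1 + 0·-2 + 5·3 + 3·-1 + 0·2 + -5·2 + -3·-1.
Output[0,1]: The receptive field on the zero-padded input at this output position is [0 0 0 / 3 3 2 / -3 7 3]. Elementwise product with the kernel and sum: 0·-2 + 0·-2 + 0·1 + 3·-2 + 3·3 + 2·-1 + -3·2 + 7·2 + 3·-1.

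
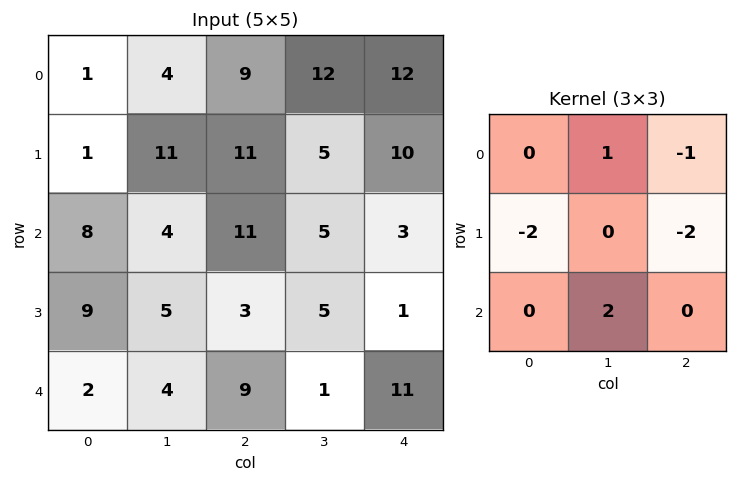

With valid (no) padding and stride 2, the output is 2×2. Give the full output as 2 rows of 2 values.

-21 -32
-23 -4

Output[0,0]: The receptive field on the input at this output position is [1 4 9 / 1 11 11 / 8 4 11]. Elementwise product with the kernel and sum: 4·1 + 9·-1 + 1·-2 + 11·-2 + 4·2.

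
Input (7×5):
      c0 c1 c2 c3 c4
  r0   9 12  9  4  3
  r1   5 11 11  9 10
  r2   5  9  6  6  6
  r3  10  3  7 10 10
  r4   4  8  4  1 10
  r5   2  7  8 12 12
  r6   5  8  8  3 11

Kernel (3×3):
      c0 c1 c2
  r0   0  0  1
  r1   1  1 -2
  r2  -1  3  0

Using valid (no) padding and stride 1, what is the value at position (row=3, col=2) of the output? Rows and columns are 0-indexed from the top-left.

The receptive field on the input at this output position is [7 10 10 / 4 1 10 / 8 12 12]. Elementwise product with the kernel and sum: 10·1 + 4·1 + 1·1 + 10·-2 + 8·-1 + 12·3.

23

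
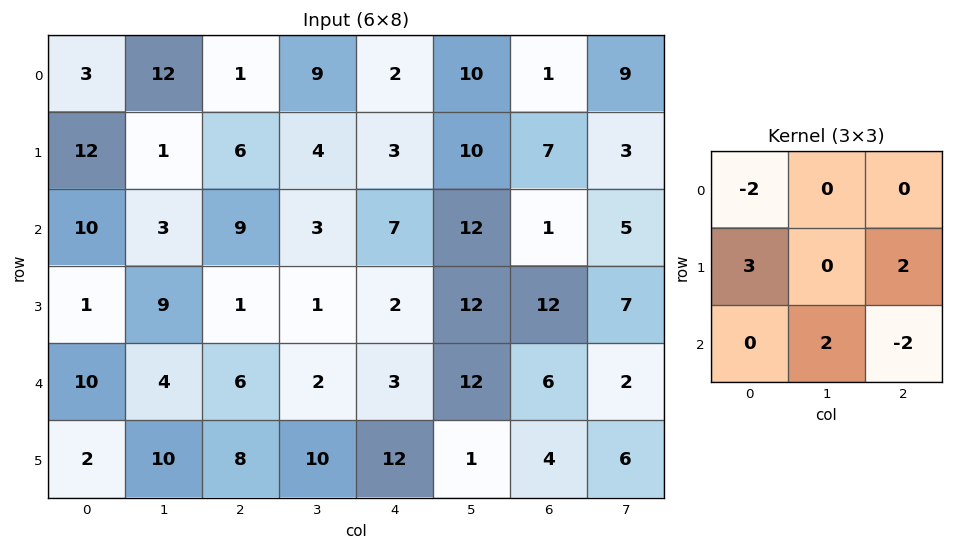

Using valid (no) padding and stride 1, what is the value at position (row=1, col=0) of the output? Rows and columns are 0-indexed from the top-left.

40

The receptive field on the input at this output position is [12 1 6 / 10 3 9 / 1 9 1]. Elementwise product with the kernel and sum: 12·-2 + 10·3 + 9·2 + 9·2 + 1·-2.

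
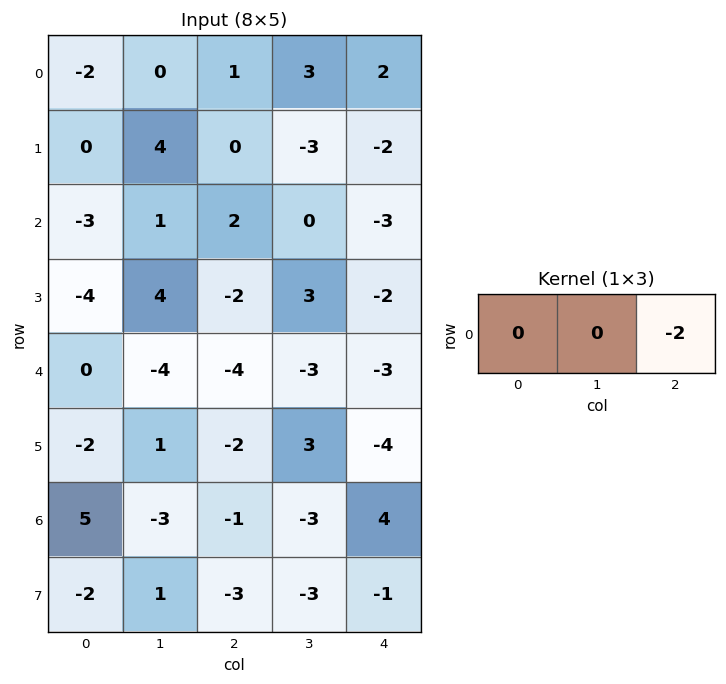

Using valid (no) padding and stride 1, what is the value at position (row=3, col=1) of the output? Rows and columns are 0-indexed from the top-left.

-6

The receptive field on the input at this output position is [4 -2 3]. Elementwise product with the kernel and sum: 3·-2.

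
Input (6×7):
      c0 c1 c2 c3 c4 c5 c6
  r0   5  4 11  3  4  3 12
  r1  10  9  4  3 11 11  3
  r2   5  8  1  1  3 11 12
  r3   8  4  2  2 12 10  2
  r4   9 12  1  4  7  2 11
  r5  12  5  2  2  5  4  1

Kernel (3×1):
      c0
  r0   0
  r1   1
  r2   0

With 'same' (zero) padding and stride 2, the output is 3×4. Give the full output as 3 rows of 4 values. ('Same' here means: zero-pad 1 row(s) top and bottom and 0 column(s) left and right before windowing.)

Output[0,0]: The receptive field on the zero-padded input at this output position is [0 / 5 / 10]. Elementwise product with the kernel and sum: 5·1.
Output[0,1]: The receptive field on the zero-padded input at this output position is [0 / 11 / 4]. Elementwise product with the kernel and sum: 11·1.

5 11 4 12
5 1 3 12
9 1 7 11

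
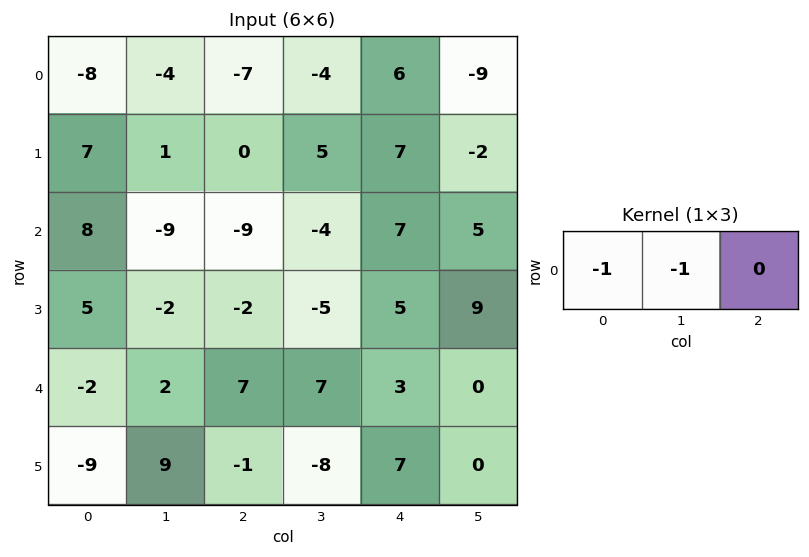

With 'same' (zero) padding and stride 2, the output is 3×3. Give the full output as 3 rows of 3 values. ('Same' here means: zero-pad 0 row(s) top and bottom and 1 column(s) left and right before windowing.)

Output[0,0]: The receptive field on the zero-padded input at this output position is [0 -8 -4]. Elementwise product with the kernel and sum: 0·-1 + -8·-1.

8 11 -2
-8 18 -3
2 -9 -10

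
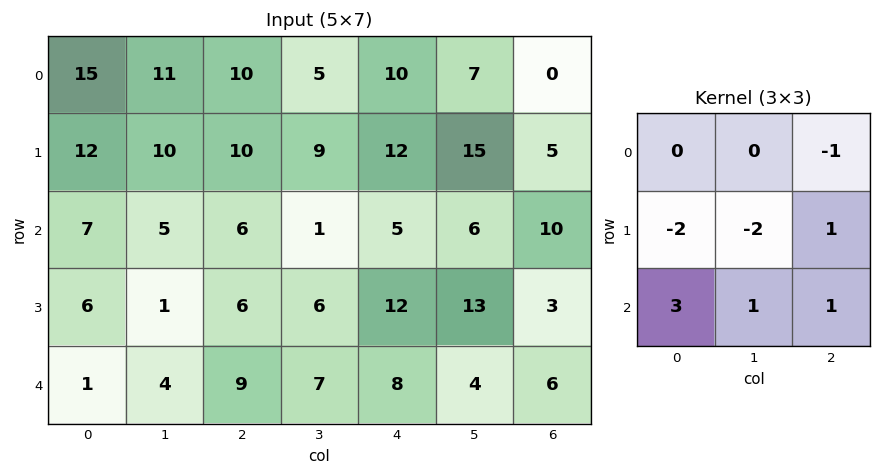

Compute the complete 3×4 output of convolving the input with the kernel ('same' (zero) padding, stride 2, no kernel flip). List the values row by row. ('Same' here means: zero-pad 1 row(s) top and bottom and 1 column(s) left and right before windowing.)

Output[0,0]: The receptive field on the zero-padded input at this output position is [0 0 0 / 0 15 11 / 0 12 10]. Elementwise product with the kernel and sum: 0·-1 + 0·-2 + 15·-2 + 11·1 + 0·3 + 12·1 + 10·1.
Output[0,1]: The receptive field on the zero-padded input at this output position is [0 0 0 / 11 10 5 / 10 10 9]. Elementwise product with the kernel and sum: 0·-1 + 11·-2 + 10·-2 + 5·1 + 10·3 + 10·1 + 9·1.

3 12 31 36
-12 -15 22 10
1 -25 -39 -20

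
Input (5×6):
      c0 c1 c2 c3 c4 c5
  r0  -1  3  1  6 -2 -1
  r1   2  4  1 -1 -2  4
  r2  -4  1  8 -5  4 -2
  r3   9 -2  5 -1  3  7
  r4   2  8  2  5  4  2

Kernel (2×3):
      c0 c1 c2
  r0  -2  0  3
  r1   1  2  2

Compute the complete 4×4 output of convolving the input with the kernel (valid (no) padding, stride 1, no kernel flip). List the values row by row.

17 16 -13 -12
13 -4 -2 13
47 -11 5 23
19 23 19 40

Output[0,0]: The receptive field on the input at this output position is [-1 3 1 / 2 4 1]. Elementwise product with the kernel and sum: -1·-2 + 1·3 + 2·1 + 4·2 + 1·2.
Output[0,1]: The receptive field on the input at this output position is [3 1 6 / 4 1 -1]. Elementwise product with the kernel and sum: 3·-2 + 6·3 + 4·1 + 1·2 + -1·2.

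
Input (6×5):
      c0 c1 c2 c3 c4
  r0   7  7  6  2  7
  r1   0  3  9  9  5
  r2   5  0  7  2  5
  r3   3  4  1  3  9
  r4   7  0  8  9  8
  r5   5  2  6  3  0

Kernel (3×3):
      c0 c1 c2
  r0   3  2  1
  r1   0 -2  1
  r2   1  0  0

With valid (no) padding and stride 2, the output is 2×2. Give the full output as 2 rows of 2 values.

Output[0,0]: The receptive field on the input at this output position is [7 7 6 / 0 3 9 / 5 0 7]. Elementwise product with the kernel and sum: 7·3 + 7·2 + 6·1 + 3·-2 + 9·1 + 5·1.
Output[0,1]: The receptive field on the input at this output position is [6 2 7 / 9 9 5 / 7 2 5]. Elementwise product with the kernel and sum: 6·3 + 2·2 + 7·1 + 9·-2 + 5·1 + 7·1.

49 23
22 41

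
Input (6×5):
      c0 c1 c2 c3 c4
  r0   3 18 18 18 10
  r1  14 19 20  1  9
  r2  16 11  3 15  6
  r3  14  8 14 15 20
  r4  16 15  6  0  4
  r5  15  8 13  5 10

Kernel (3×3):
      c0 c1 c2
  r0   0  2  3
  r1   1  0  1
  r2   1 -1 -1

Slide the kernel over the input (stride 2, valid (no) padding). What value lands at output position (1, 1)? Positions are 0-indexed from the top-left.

The receptive field on the input at this output position is [3 15 6 / 14 15 20 / 6 0 4]. Elementwise product with the kernel and sum: 15·2 + 6·3 + 14·1 + 20·1 + 6·1 + 0·-1 + 4·-1.

84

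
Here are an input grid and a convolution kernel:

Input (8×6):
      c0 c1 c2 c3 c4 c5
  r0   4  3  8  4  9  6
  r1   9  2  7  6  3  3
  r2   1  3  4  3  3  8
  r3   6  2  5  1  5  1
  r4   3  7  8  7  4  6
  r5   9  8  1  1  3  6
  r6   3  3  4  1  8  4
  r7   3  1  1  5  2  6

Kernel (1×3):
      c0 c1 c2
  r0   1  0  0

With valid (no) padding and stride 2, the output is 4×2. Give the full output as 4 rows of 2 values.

Output[0,0]: The receptive field on the input at this output position is [4 3 8]. Elementwise product with the kernel and sum: 4·1.
Output[0,1]: The receptive field on the input at this output position is [8 4 9]. Elementwise product with the kernel and sum: 8·1.

4 8
1 4
3 8
3 4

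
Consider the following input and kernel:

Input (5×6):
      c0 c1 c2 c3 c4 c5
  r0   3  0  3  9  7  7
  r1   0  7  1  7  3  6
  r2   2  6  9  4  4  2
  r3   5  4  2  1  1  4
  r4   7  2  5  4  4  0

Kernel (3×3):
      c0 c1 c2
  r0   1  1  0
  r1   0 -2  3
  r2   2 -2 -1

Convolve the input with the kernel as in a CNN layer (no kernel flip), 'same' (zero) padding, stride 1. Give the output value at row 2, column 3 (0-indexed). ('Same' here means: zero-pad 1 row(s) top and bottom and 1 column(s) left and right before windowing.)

The receptive field on the zero-padded input at this output position is [1 7 3 / 9 4 4 / 2 1 1]. Elementwise product with the kernel and sum: 1·1 + 7·1 + 4·-2 + 4·3 + 2·2 + 1·-2 + 1·-1.

13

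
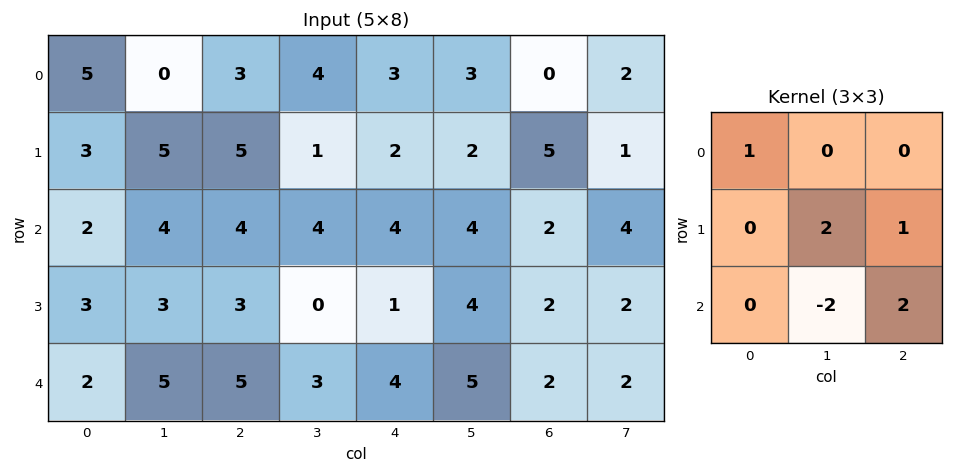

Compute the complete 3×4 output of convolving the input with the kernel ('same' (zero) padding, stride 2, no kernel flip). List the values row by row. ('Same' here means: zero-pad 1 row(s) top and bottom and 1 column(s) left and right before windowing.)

14 2 9 -6
8 11 19 10
9 16 13 10

Output[0,0]: The receptive field on the zero-padded input at this output position is [0 0 0 / 0 5 0 / 0 3 5]. Elementwise product with the kernel and sum: 0·1 + 5·2 + 0·1 + 3·-2 + 5·2.
Output[0,1]: The receptive field on the zero-padded input at this output position is [0 0 0 / 0 3 4 / 5 5 1]. Elementwise product with the kernel and sum: 0·1 + 3·2 + 4·1 + 5·-2 + 1·2.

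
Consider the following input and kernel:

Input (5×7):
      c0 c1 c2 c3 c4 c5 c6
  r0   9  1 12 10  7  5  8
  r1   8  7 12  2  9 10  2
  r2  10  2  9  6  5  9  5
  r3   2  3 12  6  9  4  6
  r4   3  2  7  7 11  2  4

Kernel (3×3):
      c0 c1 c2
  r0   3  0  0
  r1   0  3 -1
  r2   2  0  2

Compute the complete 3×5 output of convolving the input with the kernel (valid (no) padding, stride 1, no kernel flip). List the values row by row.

74 53 61 77 69
49 60 91 32 79
47 54 72 59 51

Output[0,0]: The receptive field on the input at this output position is [9 1 12 / 8 7 12 / 10 2 9]. Elementwise product with the kernel and sum: 9·3 + 7·3 + 12·-1 + 10·2 + 9·2.
Output[0,1]: The receptive field on the input at this output position is [1 12 10 / 7 12 2 / 2 9 6]. Elementwise product with the kernel and sum: 1·3 + 12·3 + 2·-1 + 2·2 + 6·2.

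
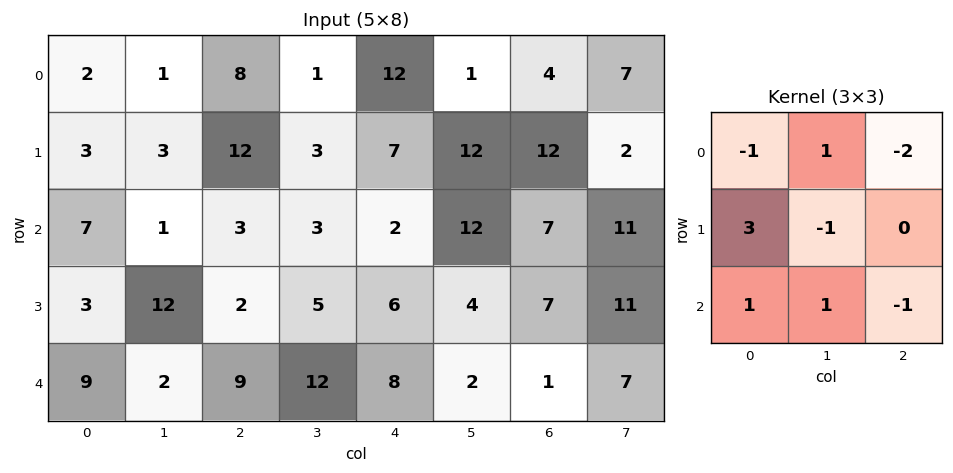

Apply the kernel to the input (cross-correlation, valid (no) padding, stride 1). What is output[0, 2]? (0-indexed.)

6

The receptive field on the input at this output position is [8 1 12 / 12 3 7 / 3 3 2]. Elementwise product with the kernel and sum: 8·-1 + 1·1 + 12·-2 + 12·3 + 3·-1 + 3·1 + 3·1 + 2·-1.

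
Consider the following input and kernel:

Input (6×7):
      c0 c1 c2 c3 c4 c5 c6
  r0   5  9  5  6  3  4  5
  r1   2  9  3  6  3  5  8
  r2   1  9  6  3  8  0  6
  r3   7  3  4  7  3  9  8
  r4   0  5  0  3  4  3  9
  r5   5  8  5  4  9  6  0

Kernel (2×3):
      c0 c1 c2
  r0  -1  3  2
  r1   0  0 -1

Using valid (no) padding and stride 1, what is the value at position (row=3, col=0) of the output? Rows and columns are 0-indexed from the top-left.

10

The receptive field on the input at this output position is [7 3 4 / 0 5 0]. Elementwise product with the kernel and sum: 7·-1 + 3·3 + 4·2 + 0·-1.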